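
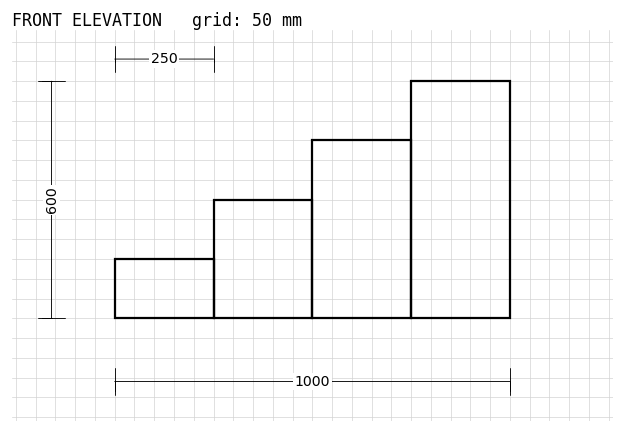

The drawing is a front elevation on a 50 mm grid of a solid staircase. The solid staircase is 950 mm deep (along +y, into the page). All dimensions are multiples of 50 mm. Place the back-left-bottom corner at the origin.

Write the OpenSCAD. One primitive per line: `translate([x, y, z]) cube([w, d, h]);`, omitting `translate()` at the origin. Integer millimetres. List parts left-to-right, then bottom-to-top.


cube([250, 950, 150]);
translate([250, 0, 0]) cube([250, 950, 300]);
translate([500, 0, 0]) cube([250, 950, 450]);
translate([750, 0, 0]) cube([250, 950, 600]);


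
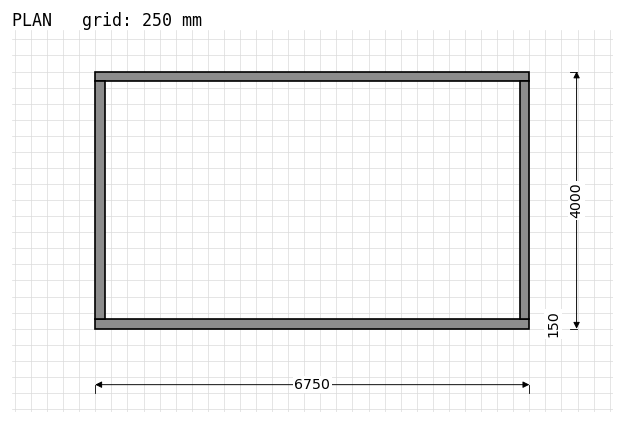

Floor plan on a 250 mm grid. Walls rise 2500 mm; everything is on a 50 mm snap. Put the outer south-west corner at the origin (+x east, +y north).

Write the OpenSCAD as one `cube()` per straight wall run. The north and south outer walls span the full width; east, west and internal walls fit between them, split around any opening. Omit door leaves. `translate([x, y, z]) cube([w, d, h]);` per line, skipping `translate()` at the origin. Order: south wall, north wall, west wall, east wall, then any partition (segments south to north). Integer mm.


cube([6750, 150, 2500]);
translate([0, 3850, 0]) cube([6750, 150, 2500]);
translate([0, 150, 0]) cube([150, 3700, 2500]);
translate([6600, 150, 0]) cube([150, 3700, 2500]);


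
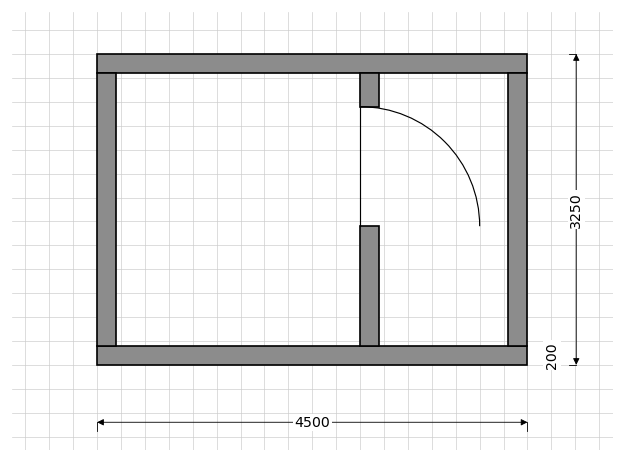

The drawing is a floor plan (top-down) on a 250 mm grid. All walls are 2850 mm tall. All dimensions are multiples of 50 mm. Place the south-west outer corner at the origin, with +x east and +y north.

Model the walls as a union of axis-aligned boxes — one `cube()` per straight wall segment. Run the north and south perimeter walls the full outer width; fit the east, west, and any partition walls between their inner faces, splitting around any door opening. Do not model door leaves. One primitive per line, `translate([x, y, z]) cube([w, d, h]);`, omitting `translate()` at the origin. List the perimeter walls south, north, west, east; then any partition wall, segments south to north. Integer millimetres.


cube([4500, 200, 2850]);
translate([0, 3050, 0]) cube([4500, 200, 2850]);
translate([0, 200, 0]) cube([200, 2850, 2850]);
translate([4300, 200, 0]) cube([200, 2850, 2850]);
translate([2750, 200, 0]) cube([200, 1250, 2850]);
translate([2750, 2700, 0]) cube([200, 350, 2850]);


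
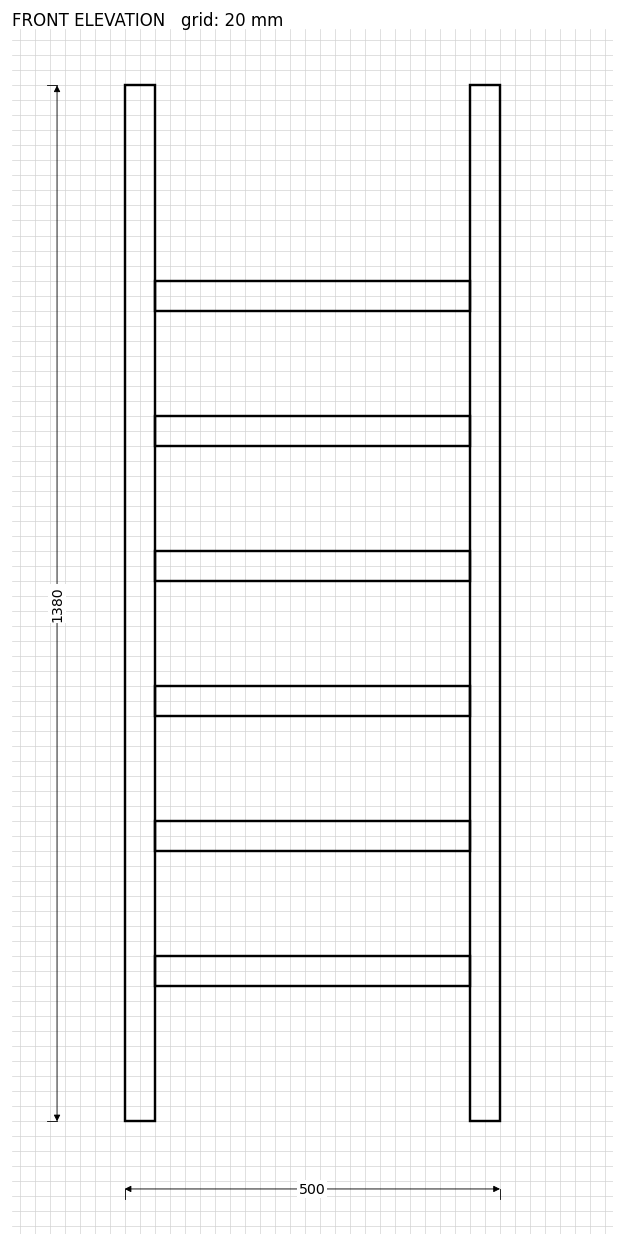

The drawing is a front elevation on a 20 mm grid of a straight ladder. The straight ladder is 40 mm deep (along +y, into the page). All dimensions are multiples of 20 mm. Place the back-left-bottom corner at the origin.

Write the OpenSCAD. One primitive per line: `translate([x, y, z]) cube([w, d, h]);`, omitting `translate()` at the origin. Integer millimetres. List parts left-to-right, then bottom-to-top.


cube([40, 40, 1380]);
translate([40, 0, 180]) cube([420, 40, 40]);
translate([40, 0, 360]) cube([420, 40, 40]);
translate([40, 0, 540]) cube([420, 40, 40]);
translate([40, 0, 720]) cube([420, 40, 40]);
translate([40, 0, 900]) cube([420, 40, 40]);
translate([40, 0, 1080]) cube([420, 40, 40]);
translate([460, 0, 0]) cube([40, 40, 1380]);


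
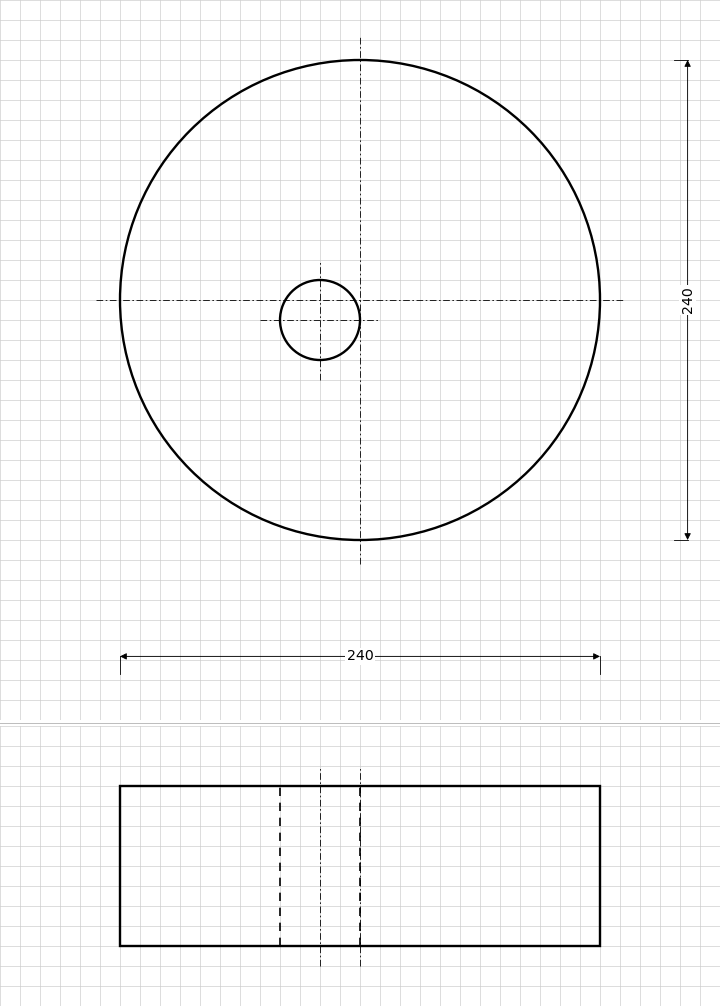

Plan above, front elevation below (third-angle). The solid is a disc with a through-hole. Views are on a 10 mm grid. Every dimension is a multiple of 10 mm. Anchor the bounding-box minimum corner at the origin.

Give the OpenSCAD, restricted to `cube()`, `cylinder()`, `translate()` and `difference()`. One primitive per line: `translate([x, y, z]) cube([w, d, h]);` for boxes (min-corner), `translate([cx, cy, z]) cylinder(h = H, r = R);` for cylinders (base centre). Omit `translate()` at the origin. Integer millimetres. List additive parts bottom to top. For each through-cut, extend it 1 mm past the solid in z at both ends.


difference() {
  translate([120, 120, 0]) cylinder(h = 80, r = 120);
  translate([100, 110, -1]) cylinder(h = 82, r = 20);
}


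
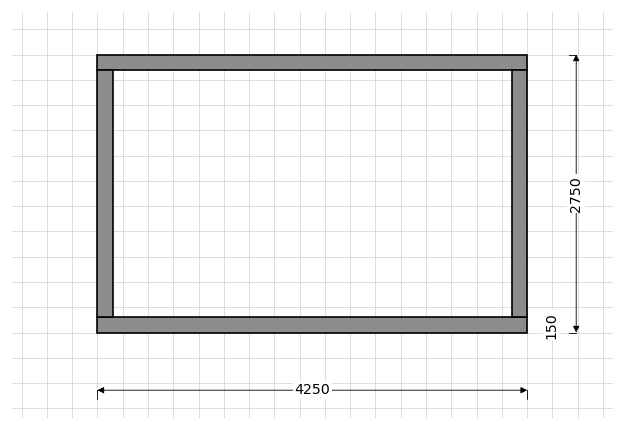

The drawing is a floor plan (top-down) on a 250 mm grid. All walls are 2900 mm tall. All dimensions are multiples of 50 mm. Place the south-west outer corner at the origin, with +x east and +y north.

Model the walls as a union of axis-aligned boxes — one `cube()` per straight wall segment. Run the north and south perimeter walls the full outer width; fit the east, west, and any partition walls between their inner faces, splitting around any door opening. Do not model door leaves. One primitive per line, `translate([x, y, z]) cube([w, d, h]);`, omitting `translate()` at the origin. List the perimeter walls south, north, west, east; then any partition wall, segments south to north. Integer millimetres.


cube([4250, 150, 2900]);
translate([0, 2600, 0]) cube([4250, 150, 2900]);
translate([0, 150, 0]) cube([150, 2450, 2900]);
translate([4100, 150, 0]) cube([150, 2450, 2900]);


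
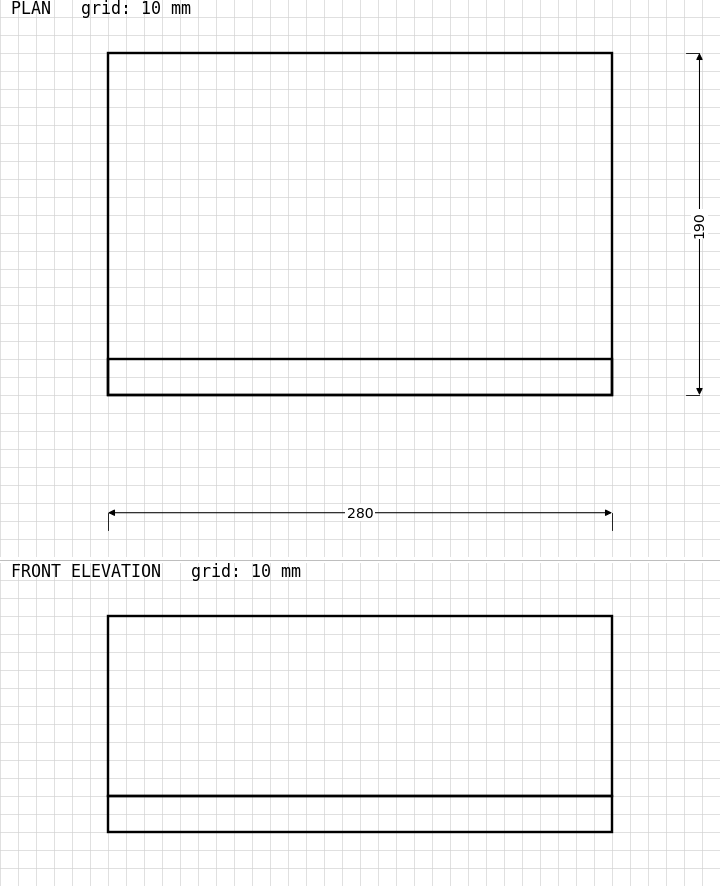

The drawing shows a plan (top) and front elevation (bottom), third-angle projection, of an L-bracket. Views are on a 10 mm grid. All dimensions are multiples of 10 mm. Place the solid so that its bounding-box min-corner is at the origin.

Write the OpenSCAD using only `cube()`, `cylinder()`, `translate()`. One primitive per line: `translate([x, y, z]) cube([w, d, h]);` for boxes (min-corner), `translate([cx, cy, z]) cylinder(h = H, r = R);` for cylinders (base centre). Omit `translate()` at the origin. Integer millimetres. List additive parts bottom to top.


cube([280, 190, 20]);
translate([0, 0, 20]) cube([280, 20, 100]);


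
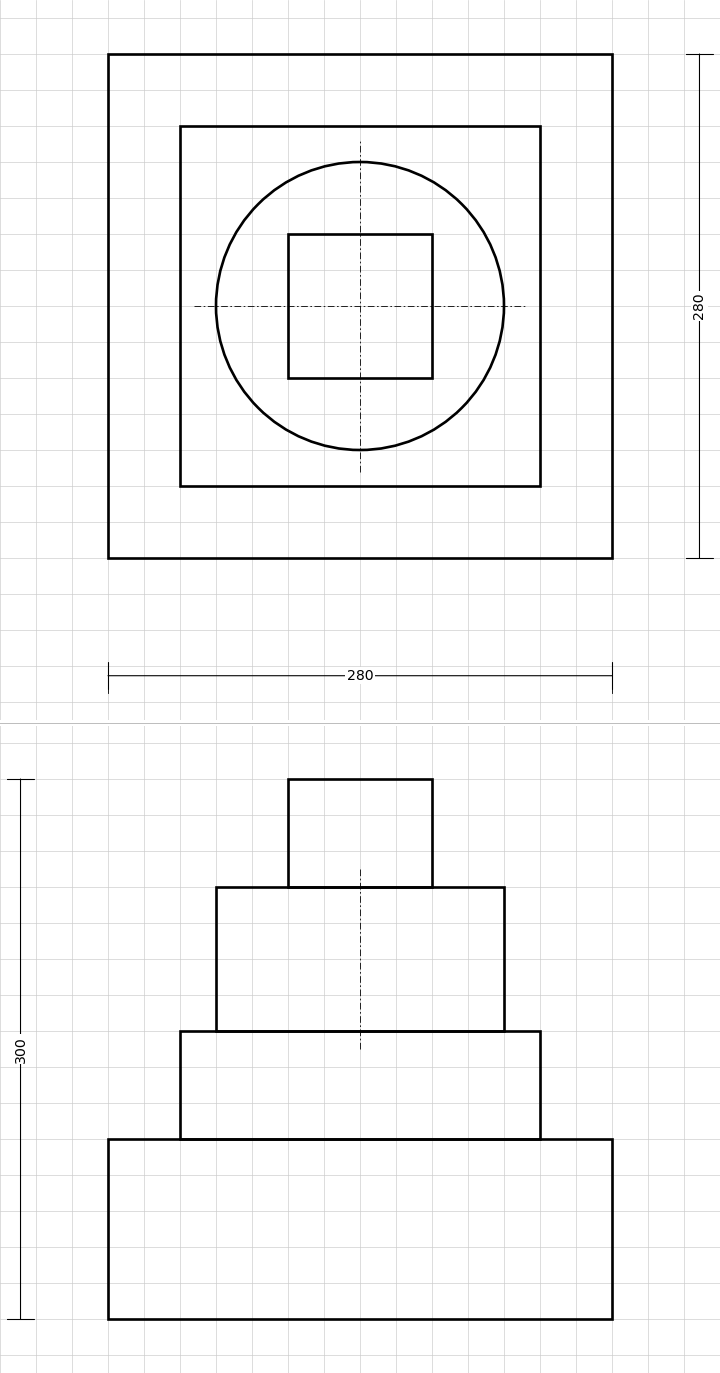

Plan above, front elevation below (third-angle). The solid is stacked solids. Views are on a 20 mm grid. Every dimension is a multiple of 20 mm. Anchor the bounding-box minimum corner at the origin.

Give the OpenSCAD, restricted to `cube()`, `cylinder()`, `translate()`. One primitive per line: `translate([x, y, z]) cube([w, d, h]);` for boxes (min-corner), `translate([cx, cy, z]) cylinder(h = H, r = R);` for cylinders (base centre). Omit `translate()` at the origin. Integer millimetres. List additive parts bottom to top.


cube([280, 280, 100]);
translate([40, 40, 100]) cube([200, 200, 60]);
translate([140, 140, 160]) cylinder(h = 80, r = 80);
translate([100, 100, 240]) cube([80, 80, 60]);


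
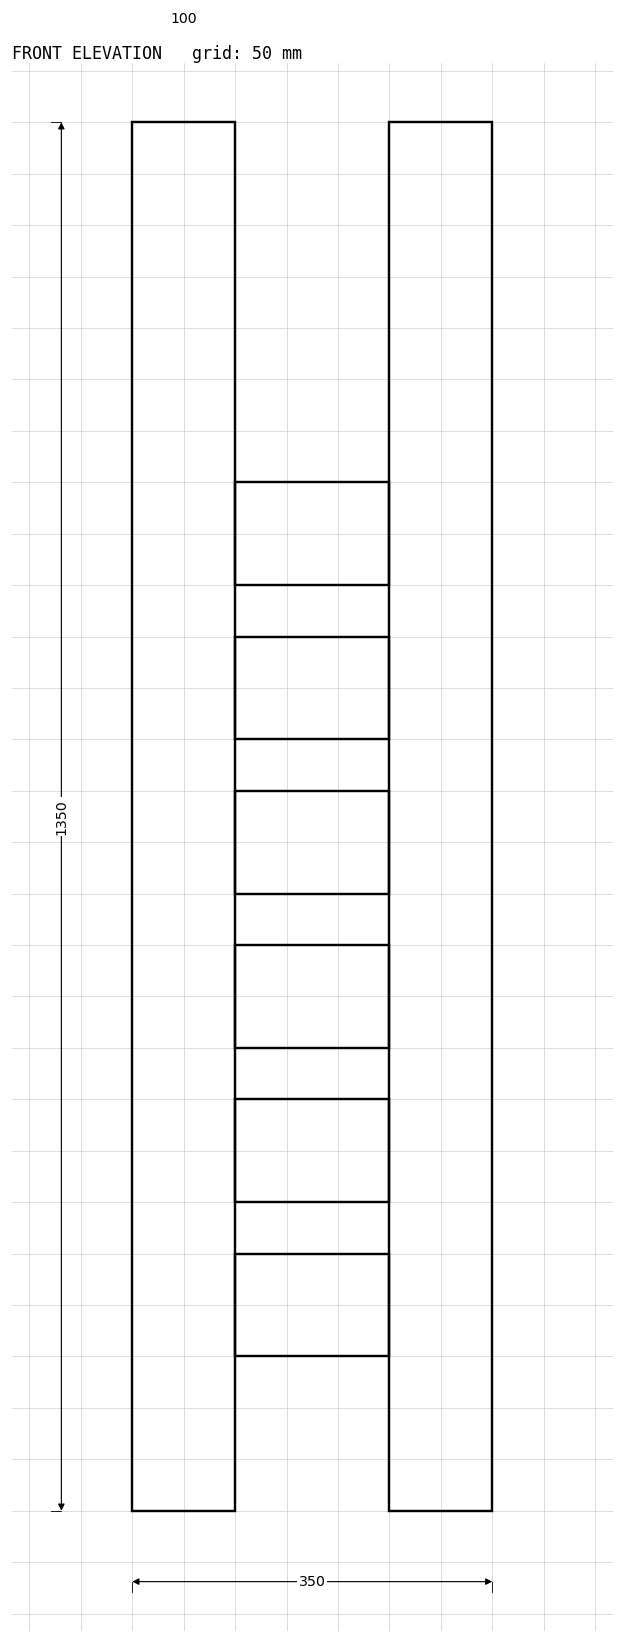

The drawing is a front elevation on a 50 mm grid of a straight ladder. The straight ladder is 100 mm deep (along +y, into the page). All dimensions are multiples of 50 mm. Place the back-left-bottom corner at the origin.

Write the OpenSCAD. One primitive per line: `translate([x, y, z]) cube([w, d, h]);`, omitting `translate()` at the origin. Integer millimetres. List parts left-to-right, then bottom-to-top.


cube([100, 100, 1350]);
translate([100, 0, 150]) cube([150, 100, 100]);
translate([100, 0, 300]) cube([150, 100, 100]);
translate([100, 0, 450]) cube([150, 100, 100]);
translate([100, 0, 600]) cube([150, 100, 100]);
translate([100, 0, 750]) cube([150, 100, 100]);
translate([100, 0, 900]) cube([150, 100, 100]);
translate([250, 0, 0]) cube([100, 100, 1350]);


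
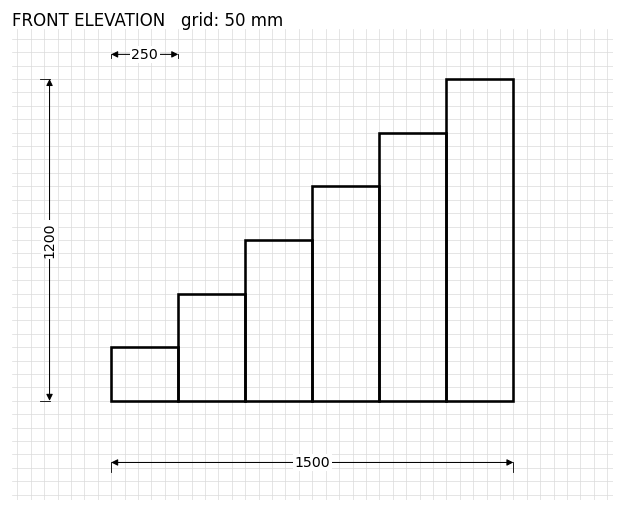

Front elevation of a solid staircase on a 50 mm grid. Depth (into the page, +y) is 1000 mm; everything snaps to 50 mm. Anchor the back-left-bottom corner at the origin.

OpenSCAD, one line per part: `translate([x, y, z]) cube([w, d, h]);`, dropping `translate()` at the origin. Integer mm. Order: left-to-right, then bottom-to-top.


cube([250, 1000, 200]);
translate([250, 0, 0]) cube([250, 1000, 400]);
translate([500, 0, 0]) cube([250, 1000, 600]);
translate([750, 0, 0]) cube([250, 1000, 800]);
translate([1000, 0, 0]) cube([250, 1000, 1000]);
translate([1250, 0, 0]) cube([250, 1000, 1200]);


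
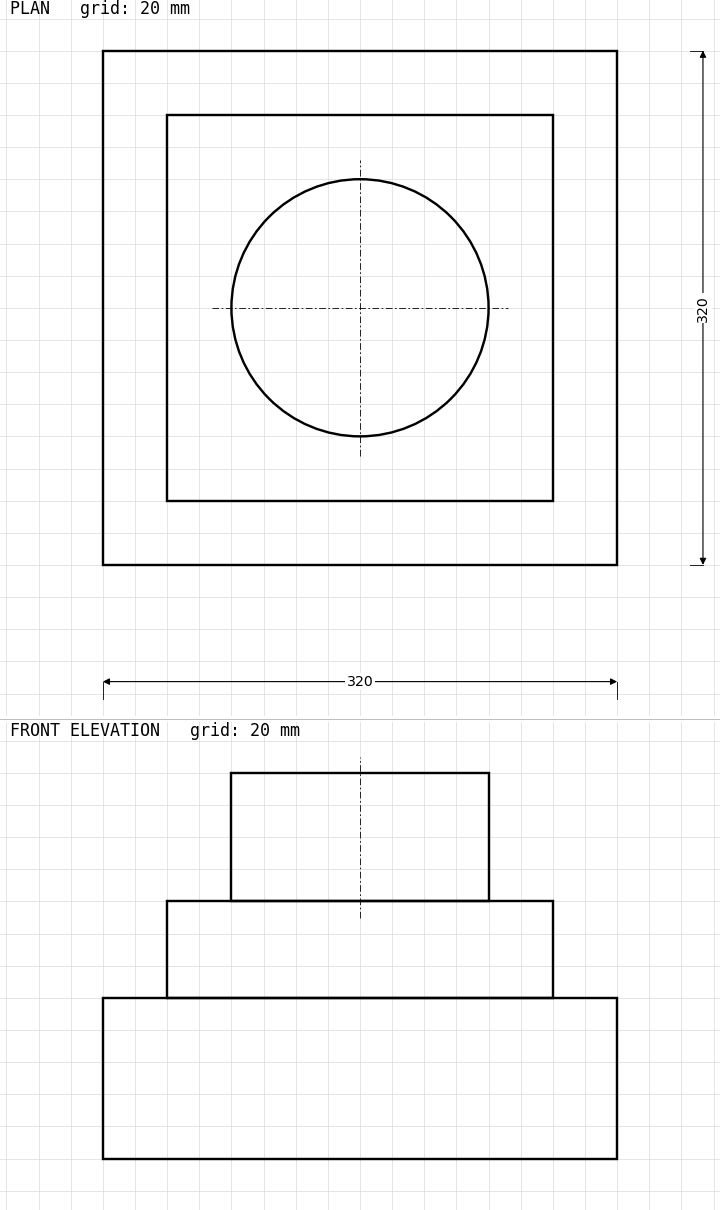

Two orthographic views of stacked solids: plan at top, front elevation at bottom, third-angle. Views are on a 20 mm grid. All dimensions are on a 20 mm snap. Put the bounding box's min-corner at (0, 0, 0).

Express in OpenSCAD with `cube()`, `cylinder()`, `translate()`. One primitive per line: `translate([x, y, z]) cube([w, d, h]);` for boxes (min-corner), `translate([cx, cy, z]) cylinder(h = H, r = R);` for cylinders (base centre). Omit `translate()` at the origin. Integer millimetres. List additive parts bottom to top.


cube([320, 320, 100]);
translate([40, 40, 100]) cube([240, 240, 60]);
translate([160, 160, 160]) cylinder(h = 80, r = 80);


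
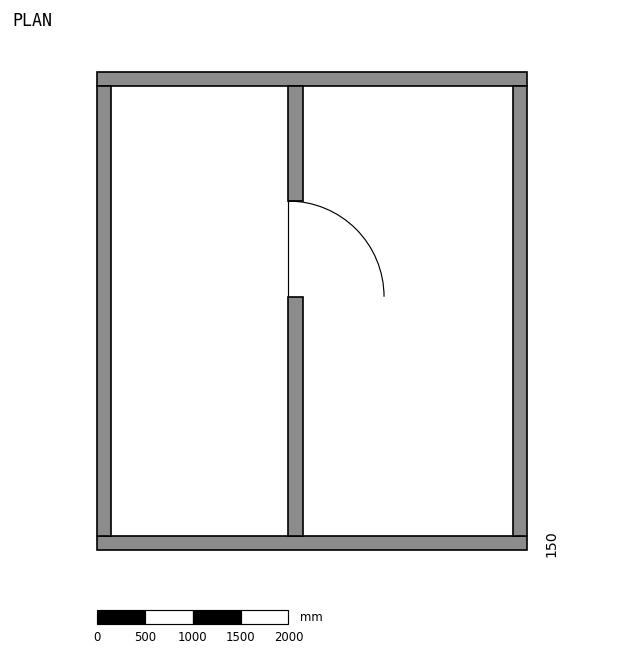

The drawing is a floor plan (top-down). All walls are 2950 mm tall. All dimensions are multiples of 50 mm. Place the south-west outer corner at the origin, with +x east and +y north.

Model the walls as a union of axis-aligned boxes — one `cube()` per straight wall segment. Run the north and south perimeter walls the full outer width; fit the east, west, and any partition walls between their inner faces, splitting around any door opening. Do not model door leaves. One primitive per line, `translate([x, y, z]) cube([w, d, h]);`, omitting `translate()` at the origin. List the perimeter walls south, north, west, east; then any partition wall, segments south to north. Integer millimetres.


cube([4500, 150, 2950]);
translate([0, 4850, 0]) cube([4500, 150, 2950]);
translate([0, 150, 0]) cube([150, 4700, 2950]);
translate([4350, 150, 0]) cube([150, 4700, 2950]);
translate([2000, 150, 0]) cube([150, 2500, 2950]);
translate([2000, 3650, 0]) cube([150, 1200, 2950]);


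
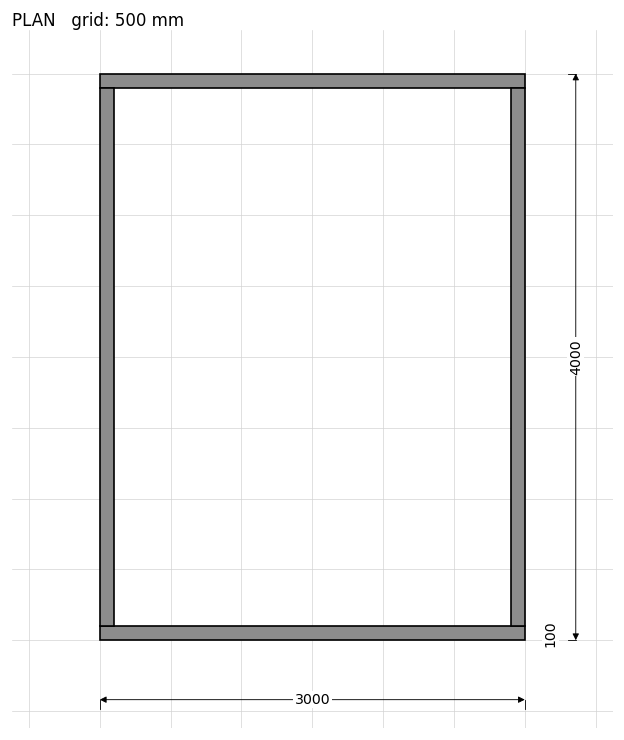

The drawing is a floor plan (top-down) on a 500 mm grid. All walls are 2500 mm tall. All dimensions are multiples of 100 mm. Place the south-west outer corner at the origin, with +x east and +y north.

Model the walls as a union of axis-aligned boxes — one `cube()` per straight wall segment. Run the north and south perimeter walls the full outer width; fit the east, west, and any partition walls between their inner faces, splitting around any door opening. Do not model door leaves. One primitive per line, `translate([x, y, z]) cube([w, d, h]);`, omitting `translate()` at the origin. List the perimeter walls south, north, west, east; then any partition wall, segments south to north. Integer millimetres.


cube([3000, 100, 2500]);
translate([0, 3900, 0]) cube([3000, 100, 2500]);
translate([0, 100, 0]) cube([100, 3800, 2500]);
translate([2900, 100, 0]) cube([100, 3800, 2500]);


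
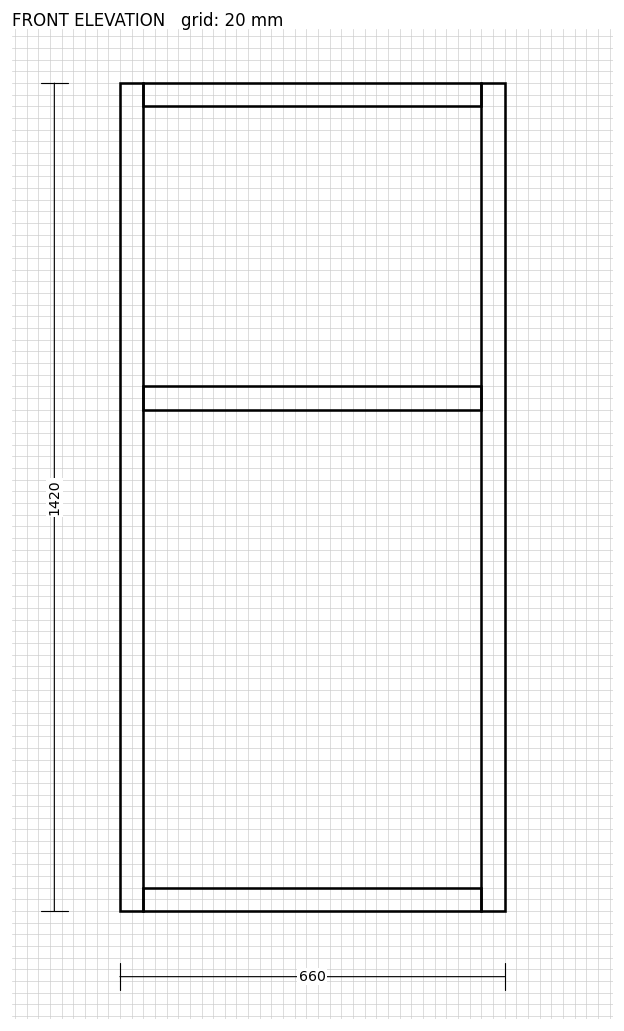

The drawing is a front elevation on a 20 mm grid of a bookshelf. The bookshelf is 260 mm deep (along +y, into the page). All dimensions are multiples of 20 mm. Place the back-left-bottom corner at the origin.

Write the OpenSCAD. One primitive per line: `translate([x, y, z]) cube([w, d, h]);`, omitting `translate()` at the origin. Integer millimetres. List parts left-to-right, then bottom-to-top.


cube([40, 260, 1420]);
translate([40, 0, 0]) cube([580, 260, 40]);
translate([40, 0, 860]) cube([580, 260, 40]);
translate([40, 0, 1380]) cube([580, 260, 40]);
translate([620, 0, 0]) cube([40, 260, 1420]);


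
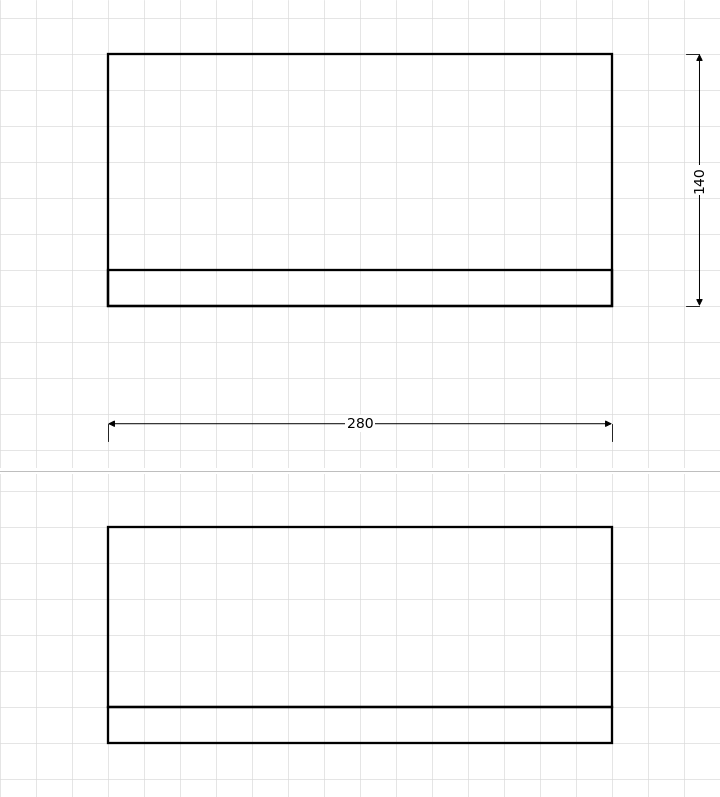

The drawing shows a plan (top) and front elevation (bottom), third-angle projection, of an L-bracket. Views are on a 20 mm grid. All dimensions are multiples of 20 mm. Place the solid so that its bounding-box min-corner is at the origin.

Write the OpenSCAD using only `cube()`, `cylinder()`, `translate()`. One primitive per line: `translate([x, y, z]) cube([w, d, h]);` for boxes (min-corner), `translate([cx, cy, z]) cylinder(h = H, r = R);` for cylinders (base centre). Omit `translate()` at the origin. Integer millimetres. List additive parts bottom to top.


cube([280, 140, 20]);
translate([0, 0, 20]) cube([280, 20, 100]);


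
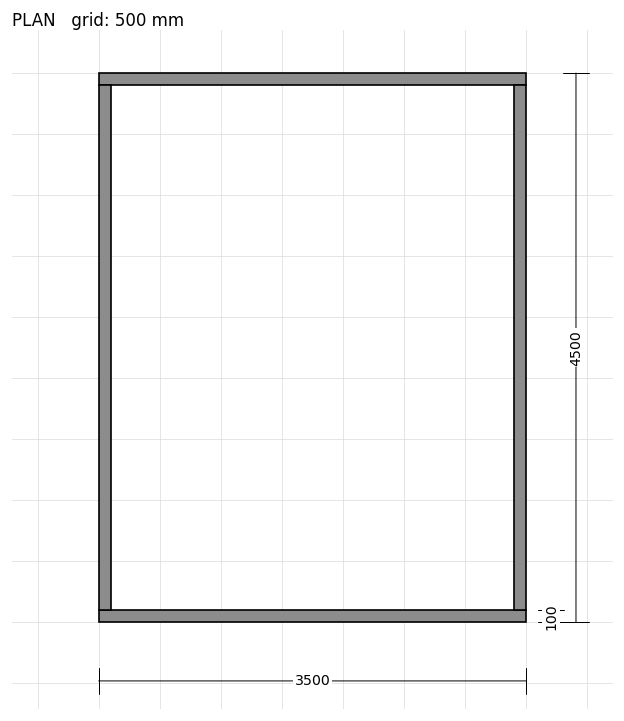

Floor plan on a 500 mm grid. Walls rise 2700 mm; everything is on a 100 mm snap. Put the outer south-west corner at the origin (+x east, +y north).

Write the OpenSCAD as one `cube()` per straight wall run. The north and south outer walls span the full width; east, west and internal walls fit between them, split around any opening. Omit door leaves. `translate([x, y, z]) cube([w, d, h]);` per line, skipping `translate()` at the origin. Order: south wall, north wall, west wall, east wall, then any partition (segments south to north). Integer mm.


cube([3500, 100, 2700]);
translate([0, 4400, 0]) cube([3500, 100, 2700]);
translate([0, 100, 0]) cube([100, 4300, 2700]);
translate([3400, 100, 0]) cube([100, 4300, 2700]);


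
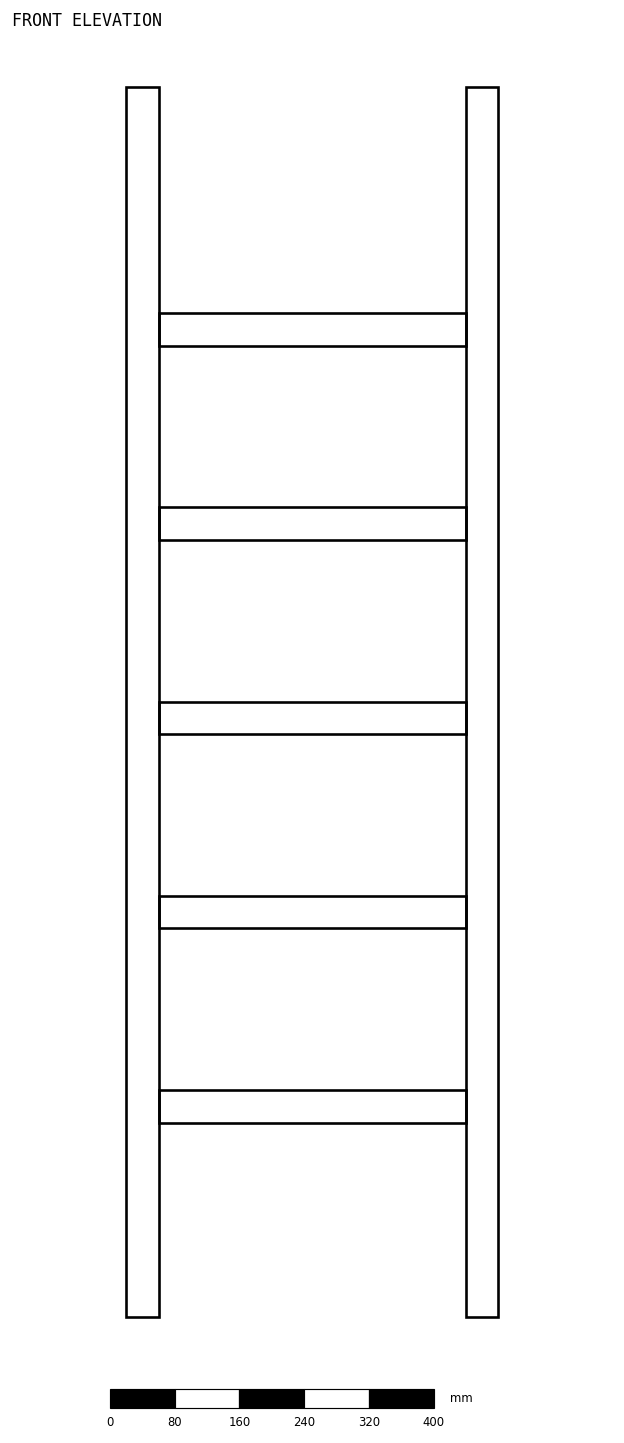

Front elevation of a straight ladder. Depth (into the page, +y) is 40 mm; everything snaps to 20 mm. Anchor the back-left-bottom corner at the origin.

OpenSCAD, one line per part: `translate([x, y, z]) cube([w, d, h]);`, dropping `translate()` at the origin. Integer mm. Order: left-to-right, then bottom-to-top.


cube([40, 40, 1520]);
translate([40, 0, 240]) cube([380, 40, 40]);
translate([40, 0, 480]) cube([380, 40, 40]);
translate([40, 0, 720]) cube([380, 40, 40]);
translate([40, 0, 960]) cube([380, 40, 40]);
translate([40, 0, 1200]) cube([380, 40, 40]);
translate([420, 0, 0]) cube([40, 40, 1520]);


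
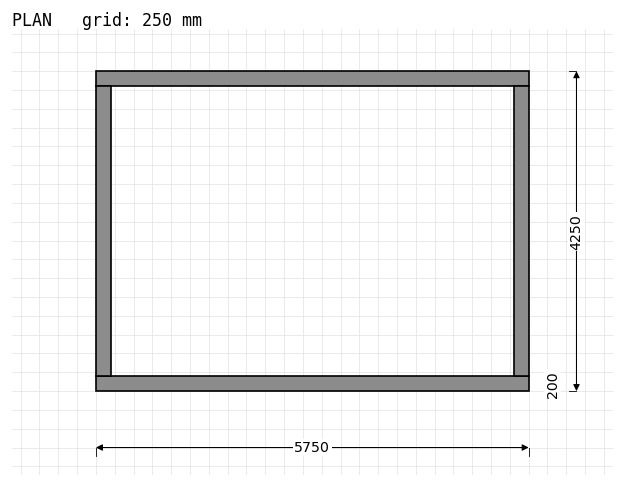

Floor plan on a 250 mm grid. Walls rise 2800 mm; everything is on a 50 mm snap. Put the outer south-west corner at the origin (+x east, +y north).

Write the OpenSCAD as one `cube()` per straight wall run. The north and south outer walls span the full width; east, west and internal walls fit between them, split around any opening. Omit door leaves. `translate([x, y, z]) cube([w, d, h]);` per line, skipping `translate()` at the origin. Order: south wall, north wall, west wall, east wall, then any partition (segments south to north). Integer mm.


cube([5750, 200, 2800]);
translate([0, 4050, 0]) cube([5750, 200, 2800]);
translate([0, 200, 0]) cube([200, 3850, 2800]);
translate([5550, 200, 0]) cube([200, 3850, 2800]);


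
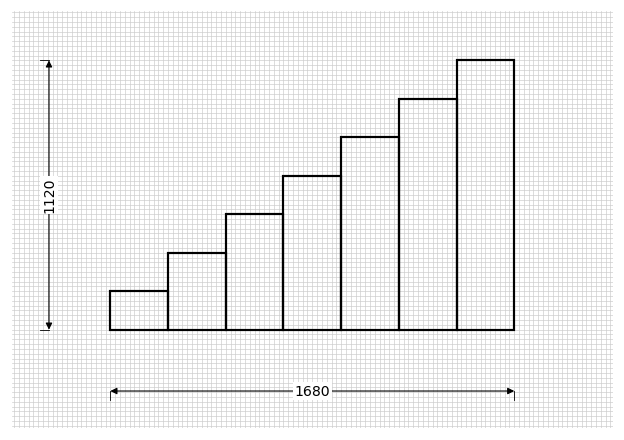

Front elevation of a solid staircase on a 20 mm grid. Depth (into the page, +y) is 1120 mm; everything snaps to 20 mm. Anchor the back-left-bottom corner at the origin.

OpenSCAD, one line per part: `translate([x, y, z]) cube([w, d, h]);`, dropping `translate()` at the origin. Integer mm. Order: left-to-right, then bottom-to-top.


cube([240, 1120, 160]);
translate([240, 0, 0]) cube([240, 1120, 320]);
translate([480, 0, 0]) cube([240, 1120, 480]);
translate([720, 0, 0]) cube([240, 1120, 640]);
translate([960, 0, 0]) cube([240, 1120, 800]);
translate([1200, 0, 0]) cube([240, 1120, 960]);
translate([1440, 0, 0]) cube([240, 1120, 1120]);


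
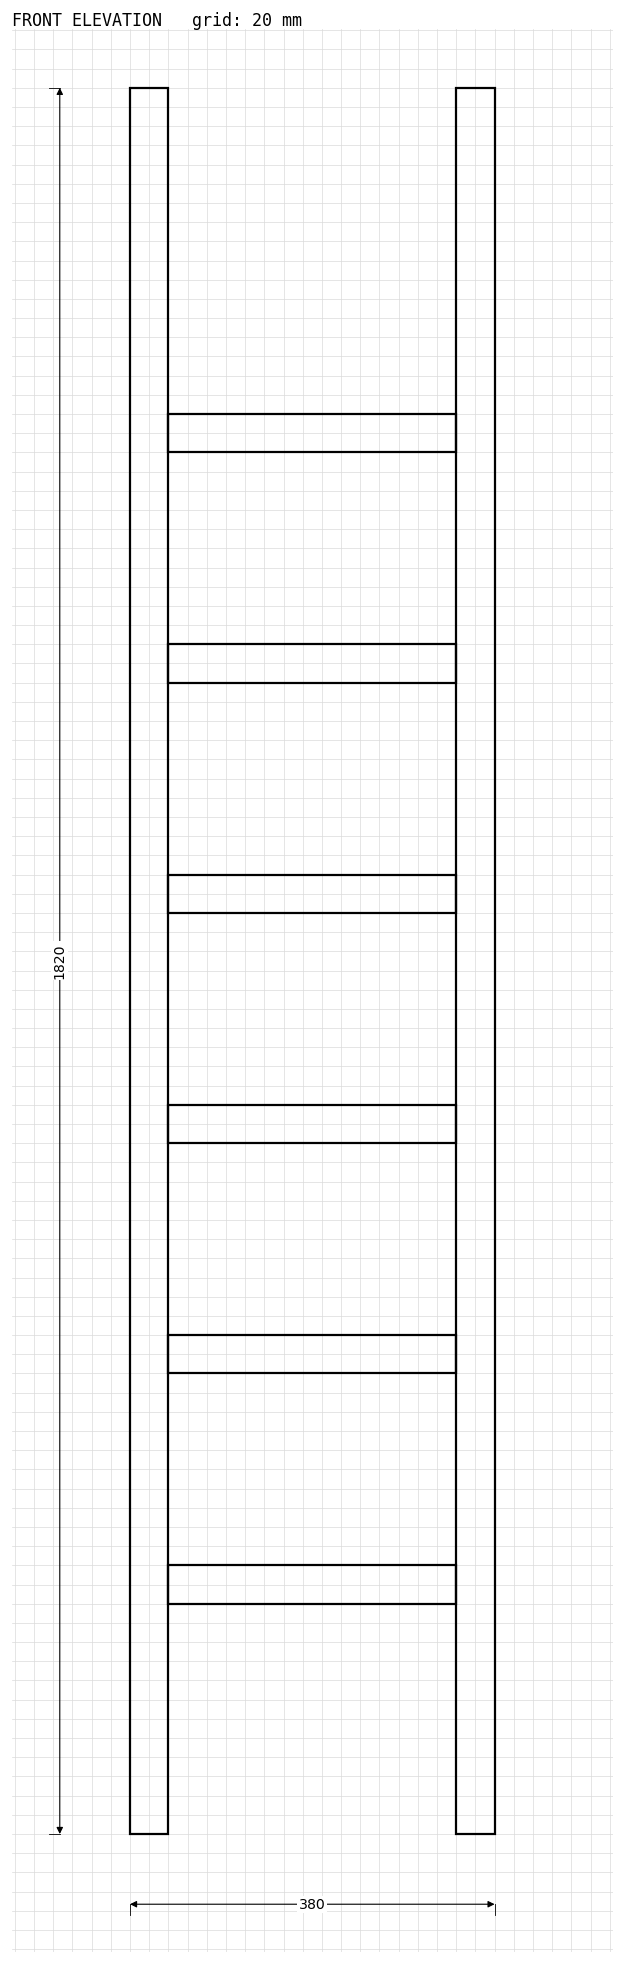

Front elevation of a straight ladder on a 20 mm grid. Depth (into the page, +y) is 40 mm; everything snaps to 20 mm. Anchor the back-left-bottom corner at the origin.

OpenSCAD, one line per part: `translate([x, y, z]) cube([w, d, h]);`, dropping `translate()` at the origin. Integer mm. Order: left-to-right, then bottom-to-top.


cube([40, 40, 1820]);
translate([40, 0, 240]) cube([300, 40, 40]);
translate([40, 0, 480]) cube([300, 40, 40]);
translate([40, 0, 720]) cube([300, 40, 40]);
translate([40, 0, 960]) cube([300, 40, 40]);
translate([40, 0, 1200]) cube([300, 40, 40]);
translate([40, 0, 1440]) cube([300, 40, 40]);
translate([340, 0, 0]) cube([40, 40, 1820]);


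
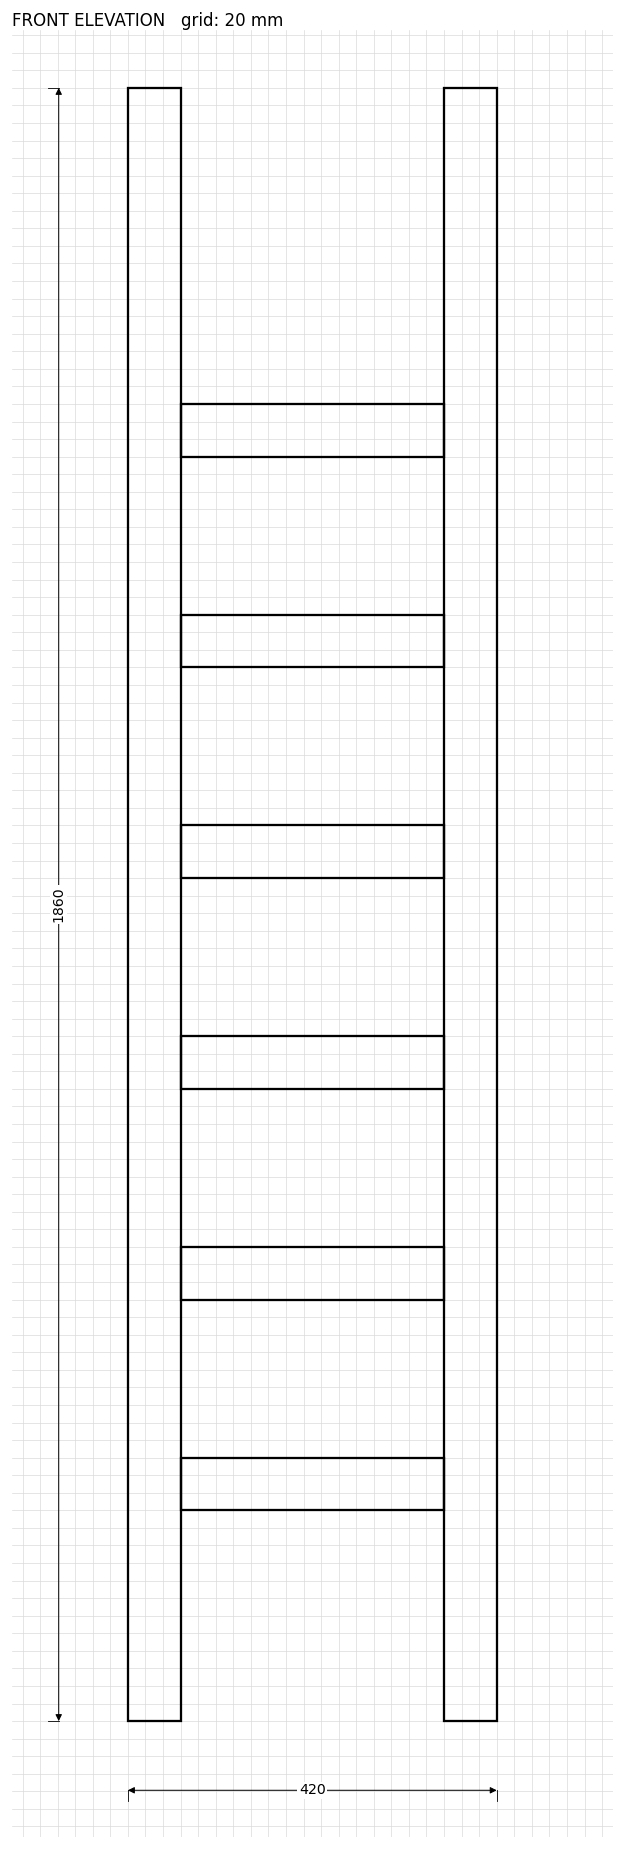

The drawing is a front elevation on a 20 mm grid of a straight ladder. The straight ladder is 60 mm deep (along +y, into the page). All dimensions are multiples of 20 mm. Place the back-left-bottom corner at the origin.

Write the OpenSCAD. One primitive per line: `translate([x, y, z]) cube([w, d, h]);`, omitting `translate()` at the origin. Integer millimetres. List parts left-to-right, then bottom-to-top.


cube([60, 60, 1860]);
translate([60, 0, 240]) cube([300, 60, 60]);
translate([60, 0, 480]) cube([300, 60, 60]);
translate([60, 0, 720]) cube([300, 60, 60]);
translate([60, 0, 960]) cube([300, 60, 60]);
translate([60, 0, 1200]) cube([300, 60, 60]);
translate([60, 0, 1440]) cube([300, 60, 60]);
translate([360, 0, 0]) cube([60, 60, 1860]);


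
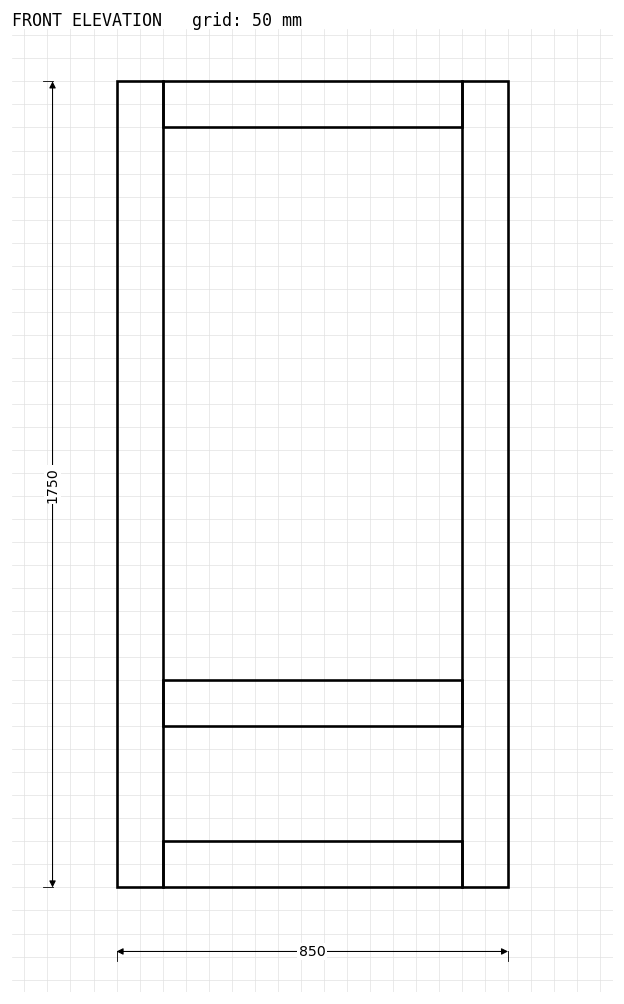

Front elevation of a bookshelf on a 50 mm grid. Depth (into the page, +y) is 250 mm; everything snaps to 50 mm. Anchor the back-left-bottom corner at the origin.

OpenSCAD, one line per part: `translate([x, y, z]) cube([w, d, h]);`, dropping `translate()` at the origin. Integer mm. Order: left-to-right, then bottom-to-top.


cube([100, 250, 1750]);
translate([100, 0, 0]) cube([650, 250, 100]);
translate([100, 0, 350]) cube([650, 250, 100]);
translate([100, 0, 1650]) cube([650, 250, 100]);
translate([750, 0, 0]) cube([100, 250, 1750]);


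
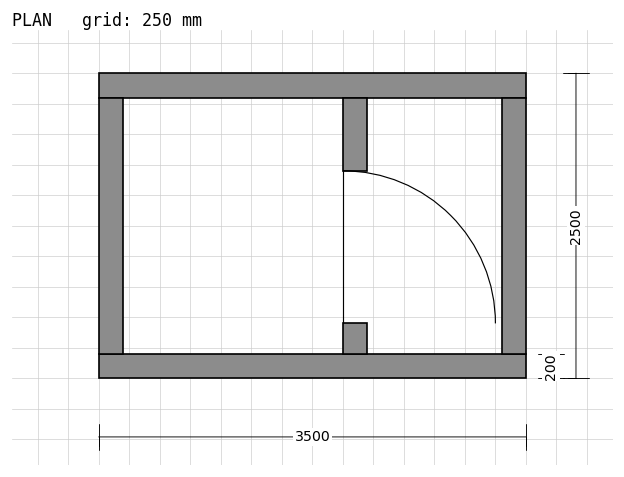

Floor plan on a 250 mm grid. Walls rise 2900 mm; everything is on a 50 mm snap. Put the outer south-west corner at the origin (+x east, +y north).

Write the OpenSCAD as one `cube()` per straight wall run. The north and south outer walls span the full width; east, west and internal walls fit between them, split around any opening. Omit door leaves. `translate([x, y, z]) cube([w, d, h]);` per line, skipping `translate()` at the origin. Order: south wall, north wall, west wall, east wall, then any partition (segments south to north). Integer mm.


cube([3500, 200, 2900]);
translate([0, 2300, 0]) cube([3500, 200, 2900]);
translate([0, 200, 0]) cube([200, 2100, 2900]);
translate([3300, 200, 0]) cube([200, 2100, 2900]);
translate([2000, 200, 0]) cube([200, 250, 2900]);
translate([2000, 1700, 0]) cube([200, 600, 2900]);


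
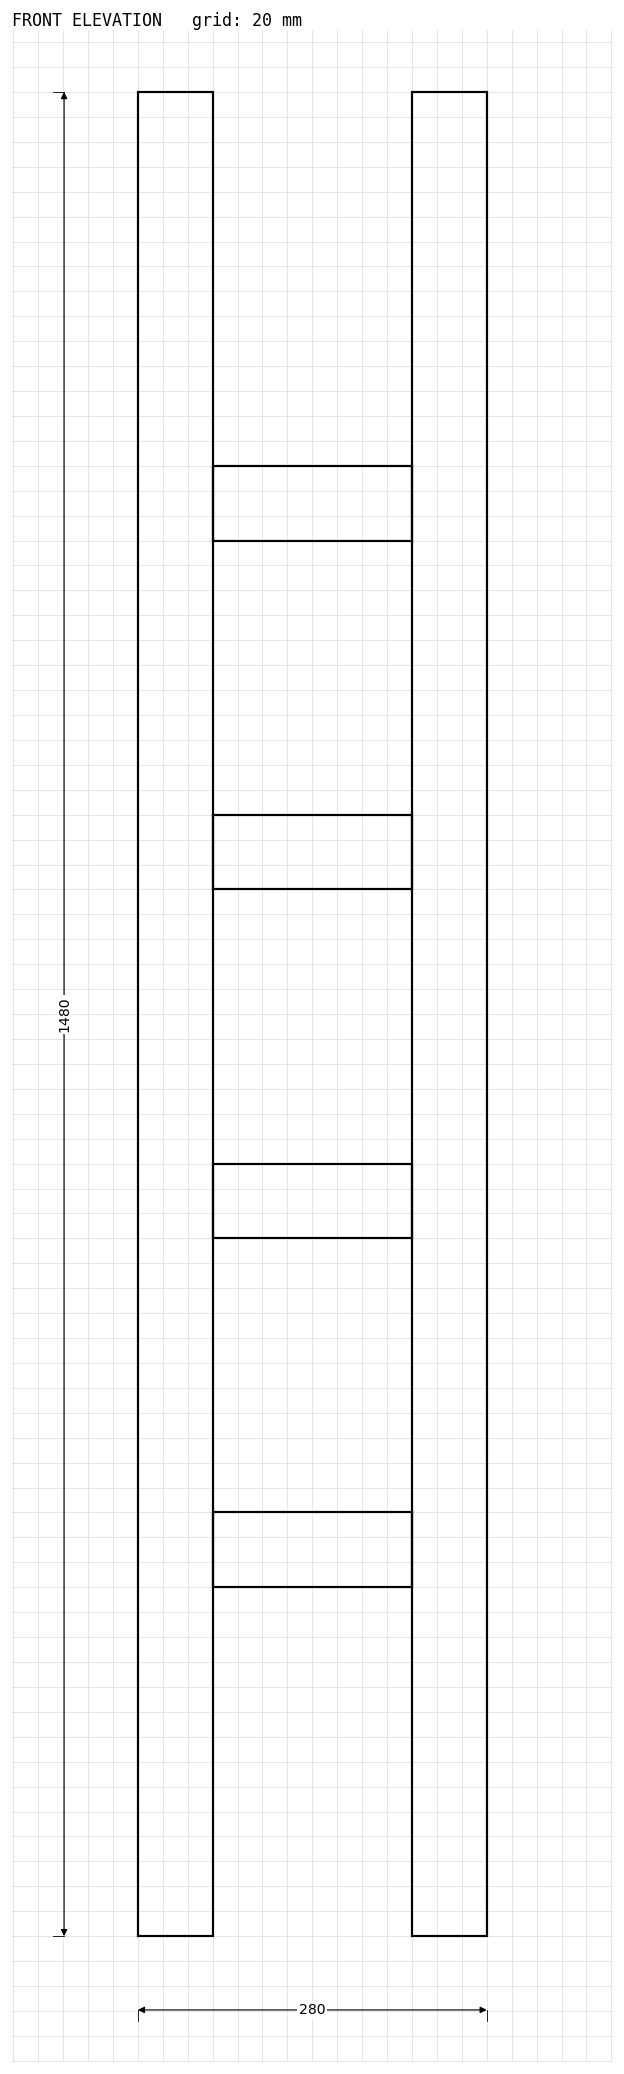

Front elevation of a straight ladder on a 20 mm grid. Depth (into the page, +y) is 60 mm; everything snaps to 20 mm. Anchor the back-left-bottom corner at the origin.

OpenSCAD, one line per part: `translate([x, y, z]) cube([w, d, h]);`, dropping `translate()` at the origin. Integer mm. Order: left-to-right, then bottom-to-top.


cube([60, 60, 1480]);
translate([60, 0, 280]) cube([160, 60, 60]);
translate([60, 0, 560]) cube([160, 60, 60]);
translate([60, 0, 840]) cube([160, 60, 60]);
translate([60, 0, 1120]) cube([160, 60, 60]);
translate([220, 0, 0]) cube([60, 60, 1480]);


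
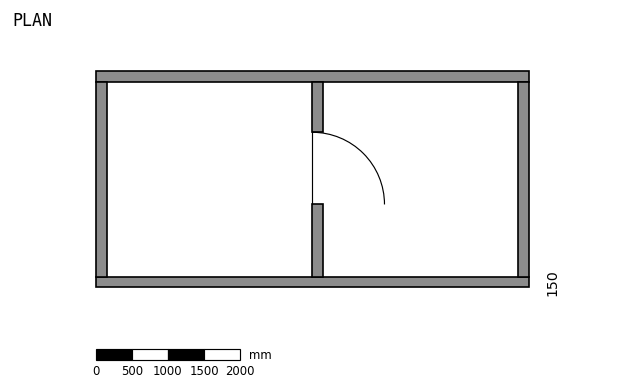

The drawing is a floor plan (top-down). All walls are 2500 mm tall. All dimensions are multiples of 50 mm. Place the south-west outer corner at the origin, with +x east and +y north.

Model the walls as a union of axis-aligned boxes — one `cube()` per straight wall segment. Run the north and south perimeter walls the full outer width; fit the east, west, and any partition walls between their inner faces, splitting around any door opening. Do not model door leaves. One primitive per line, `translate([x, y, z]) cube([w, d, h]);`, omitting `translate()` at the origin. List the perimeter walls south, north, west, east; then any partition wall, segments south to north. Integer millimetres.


cube([6000, 150, 2500]);
translate([0, 2850, 0]) cube([6000, 150, 2500]);
translate([0, 150, 0]) cube([150, 2700, 2500]);
translate([5850, 150, 0]) cube([150, 2700, 2500]);
translate([3000, 150, 0]) cube([150, 1000, 2500]);
translate([3000, 2150, 0]) cube([150, 700, 2500]);


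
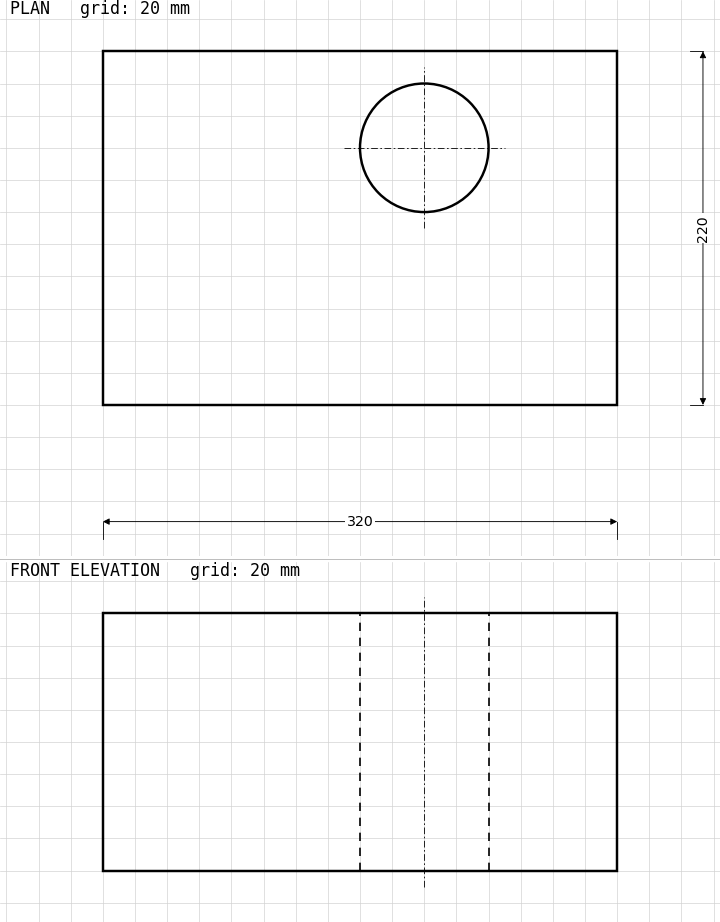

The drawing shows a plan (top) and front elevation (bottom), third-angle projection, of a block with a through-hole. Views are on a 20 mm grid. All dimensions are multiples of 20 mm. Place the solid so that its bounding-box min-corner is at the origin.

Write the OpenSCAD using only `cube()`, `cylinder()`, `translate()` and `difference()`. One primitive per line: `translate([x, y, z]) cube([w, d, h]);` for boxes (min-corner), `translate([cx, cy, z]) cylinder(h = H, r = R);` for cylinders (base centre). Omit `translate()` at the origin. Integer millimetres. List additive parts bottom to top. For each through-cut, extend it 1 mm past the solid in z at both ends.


difference() {
  cube([320, 220, 160]);
  translate([200, 160, -1]) cylinder(h = 162, r = 40);
}


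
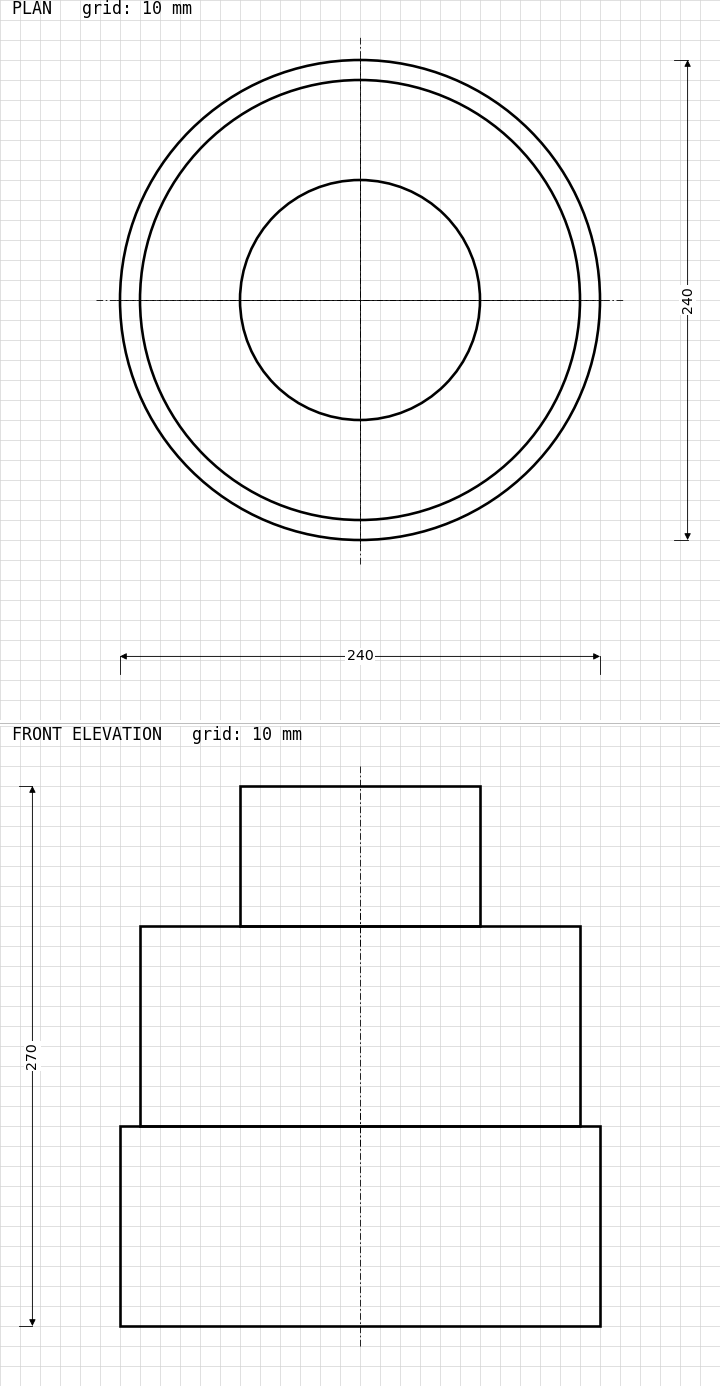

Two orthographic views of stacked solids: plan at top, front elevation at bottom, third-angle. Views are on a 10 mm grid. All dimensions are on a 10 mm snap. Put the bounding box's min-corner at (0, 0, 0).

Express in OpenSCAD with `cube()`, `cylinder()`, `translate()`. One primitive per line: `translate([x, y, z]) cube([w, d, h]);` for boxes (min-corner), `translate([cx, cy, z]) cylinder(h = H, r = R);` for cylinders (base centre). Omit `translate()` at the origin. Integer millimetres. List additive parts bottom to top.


translate([120, 120, 0]) cylinder(h = 100, r = 120);
translate([120, 120, 100]) cylinder(h = 100, r = 110);
translate([120, 120, 200]) cylinder(h = 70, r = 60);


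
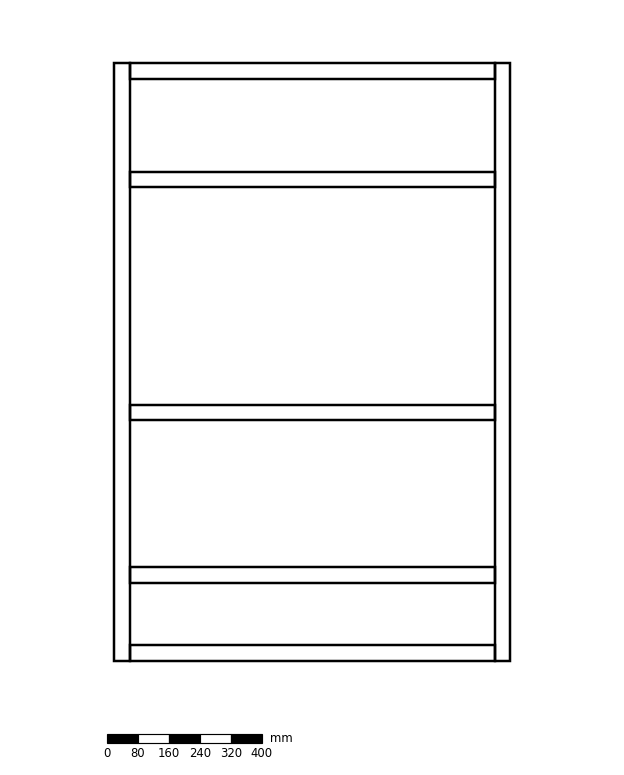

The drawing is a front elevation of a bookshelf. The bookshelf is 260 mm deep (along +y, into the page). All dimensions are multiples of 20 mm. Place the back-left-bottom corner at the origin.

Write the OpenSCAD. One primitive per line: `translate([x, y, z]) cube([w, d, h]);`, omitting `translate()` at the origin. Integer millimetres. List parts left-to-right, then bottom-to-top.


cube([40, 260, 1540]);
translate([40, 0, 0]) cube([940, 260, 40]);
translate([40, 0, 200]) cube([940, 260, 40]);
translate([40, 0, 620]) cube([940, 260, 40]);
translate([40, 0, 1220]) cube([940, 260, 40]);
translate([40, 0, 1500]) cube([940, 260, 40]);
translate([980, 0, 0]) cube([40, 260, 1540]);


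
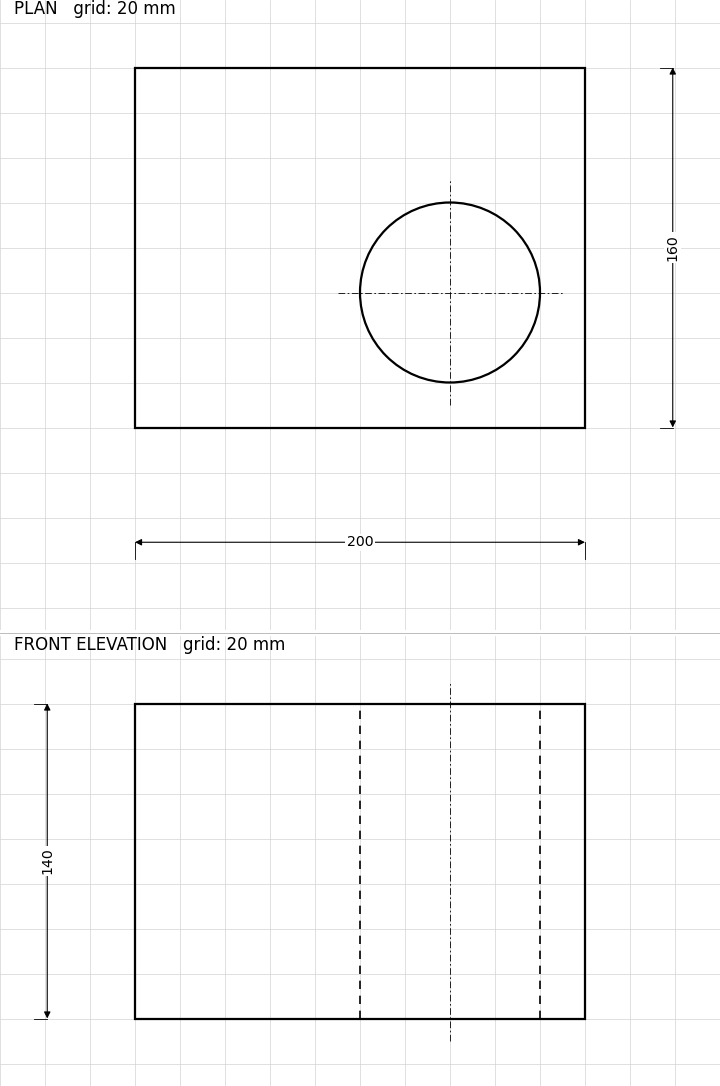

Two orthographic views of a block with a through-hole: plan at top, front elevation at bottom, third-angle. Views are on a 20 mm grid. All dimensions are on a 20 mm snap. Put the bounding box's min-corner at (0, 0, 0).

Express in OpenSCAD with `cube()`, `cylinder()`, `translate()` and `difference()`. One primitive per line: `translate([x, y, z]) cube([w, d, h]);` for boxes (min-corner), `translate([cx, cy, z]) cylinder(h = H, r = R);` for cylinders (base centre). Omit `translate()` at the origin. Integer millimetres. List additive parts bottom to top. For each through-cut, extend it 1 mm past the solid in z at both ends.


difference() {
  cube([200, 160, 140]);
  translate([140, 60, -1]) cylinder(h = 142, r = 40);
}


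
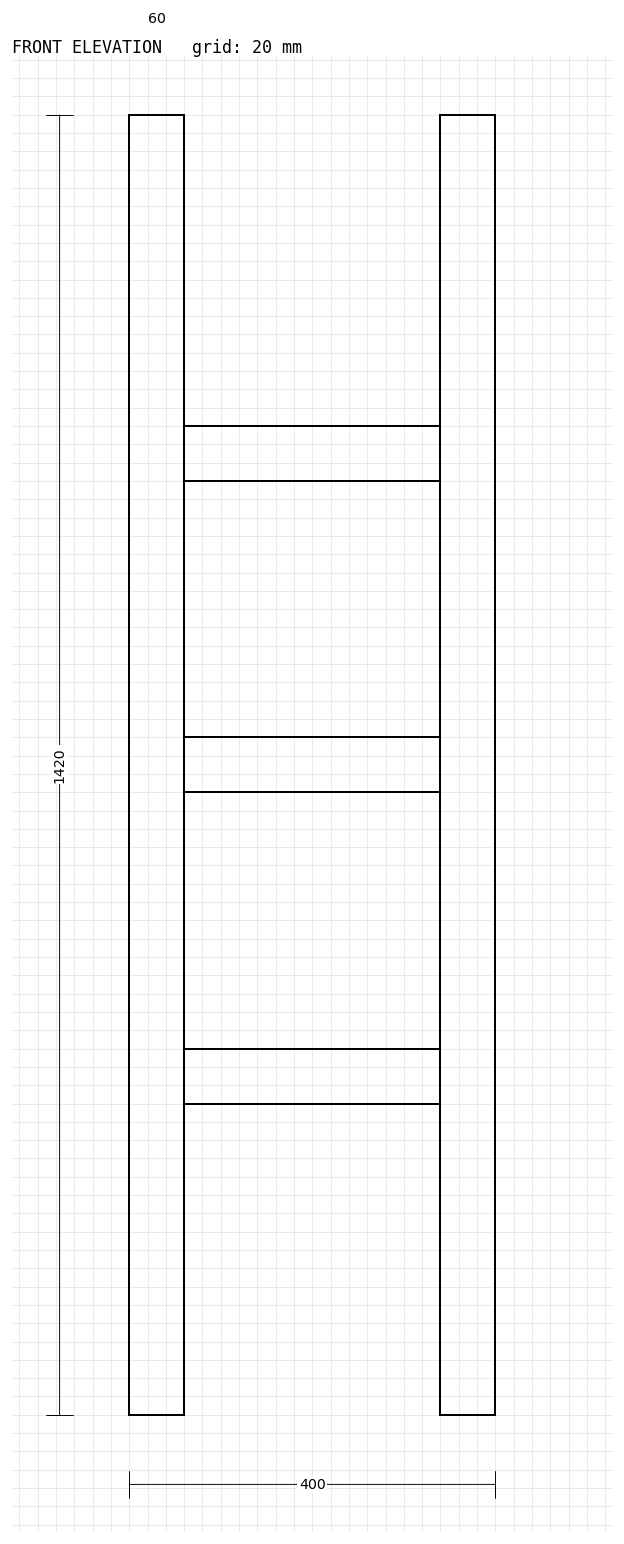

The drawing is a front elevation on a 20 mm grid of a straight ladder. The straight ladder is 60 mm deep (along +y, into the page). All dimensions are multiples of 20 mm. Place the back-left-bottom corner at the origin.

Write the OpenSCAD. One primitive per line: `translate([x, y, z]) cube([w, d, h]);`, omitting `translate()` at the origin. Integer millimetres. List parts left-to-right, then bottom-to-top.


cube([60, 60, 1420]);
translate([60, 0, 340]) cube([280, 60, 60]);
translate([60, 0, 680]) cube([280, 60, 60]);
translate([60, 0, 1020]) cube([280, 60, 60]);
translate([340, 0, 0]) cube([60, 60, 1420]);


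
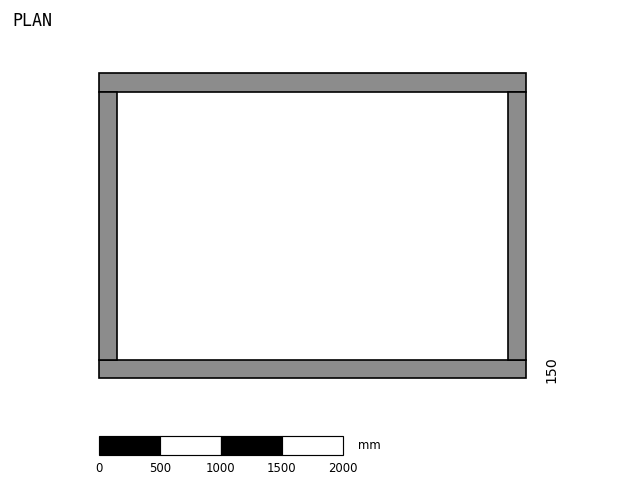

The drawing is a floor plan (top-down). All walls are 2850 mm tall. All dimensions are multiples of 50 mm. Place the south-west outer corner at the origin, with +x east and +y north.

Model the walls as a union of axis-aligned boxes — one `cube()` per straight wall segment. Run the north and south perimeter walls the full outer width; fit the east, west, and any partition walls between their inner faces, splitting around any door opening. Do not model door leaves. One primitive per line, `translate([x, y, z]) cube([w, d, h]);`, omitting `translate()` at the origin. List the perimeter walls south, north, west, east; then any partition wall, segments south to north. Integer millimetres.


cube([3500, 150, 2850]);
translate([0, 2350, 0]) cube([3500, 150, 2850]);
translate([0, 150, 0]) cube([150, 2200, 2850]);
translate([3350, 150, 0]) cube([150, 2200, 2850]);


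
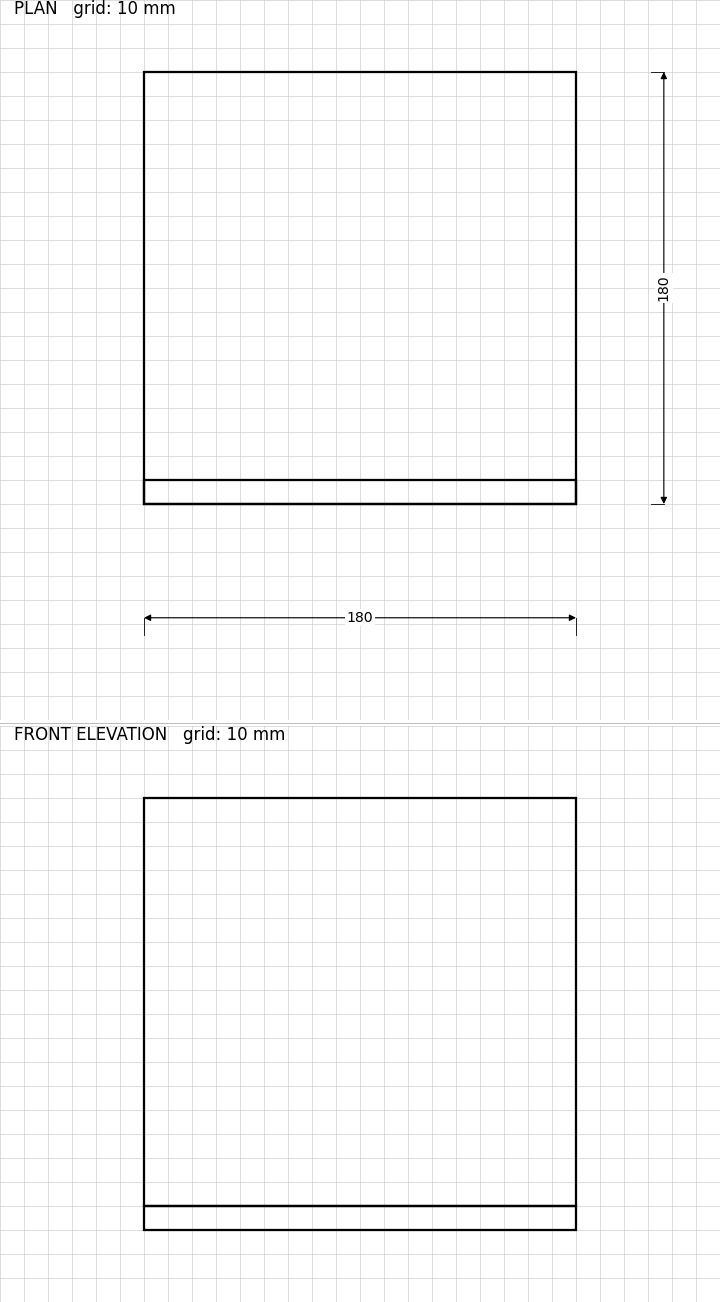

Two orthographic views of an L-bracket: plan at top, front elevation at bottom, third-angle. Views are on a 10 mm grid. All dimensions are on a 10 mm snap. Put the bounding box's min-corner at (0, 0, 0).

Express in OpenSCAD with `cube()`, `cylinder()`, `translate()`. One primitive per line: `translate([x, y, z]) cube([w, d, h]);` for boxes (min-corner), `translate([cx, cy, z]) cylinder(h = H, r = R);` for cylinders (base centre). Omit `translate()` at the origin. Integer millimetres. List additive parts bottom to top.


cube([180, 180, 10]);
translate([0, 0, 10]) cube([180, 10, 170]);


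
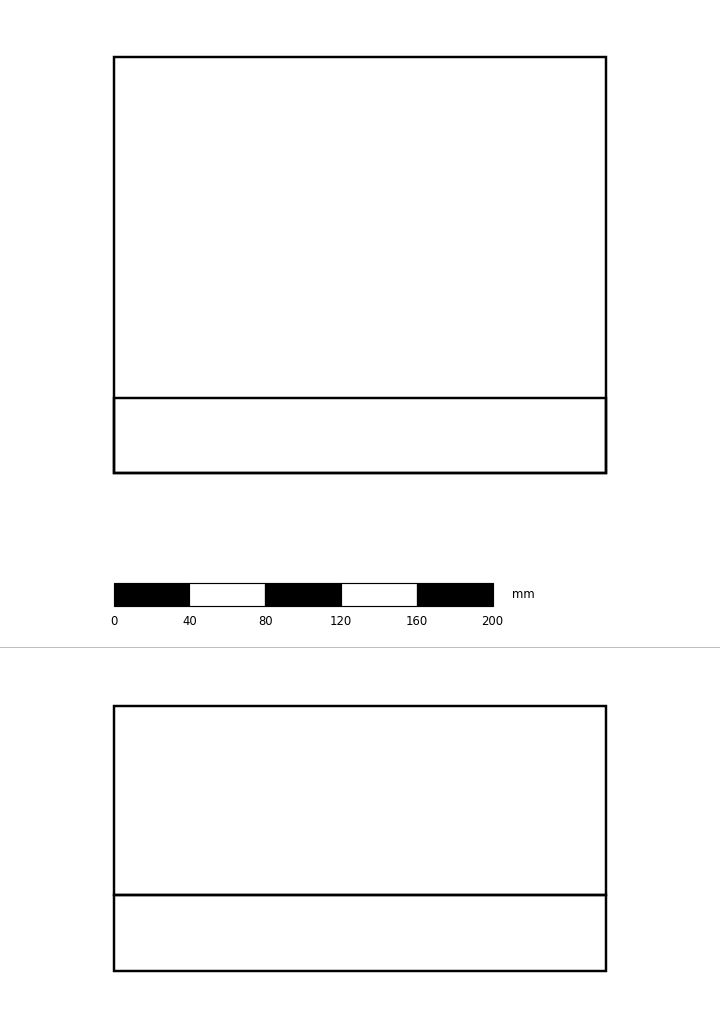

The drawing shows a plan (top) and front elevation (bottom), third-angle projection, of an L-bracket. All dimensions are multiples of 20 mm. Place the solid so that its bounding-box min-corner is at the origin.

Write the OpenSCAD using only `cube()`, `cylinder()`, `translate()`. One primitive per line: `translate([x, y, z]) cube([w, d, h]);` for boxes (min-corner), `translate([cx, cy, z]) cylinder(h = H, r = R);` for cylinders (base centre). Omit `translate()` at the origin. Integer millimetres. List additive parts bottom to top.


cube([260, 220, 40]);
translate([0, 0, 40]) cube([260, 40, 100]);


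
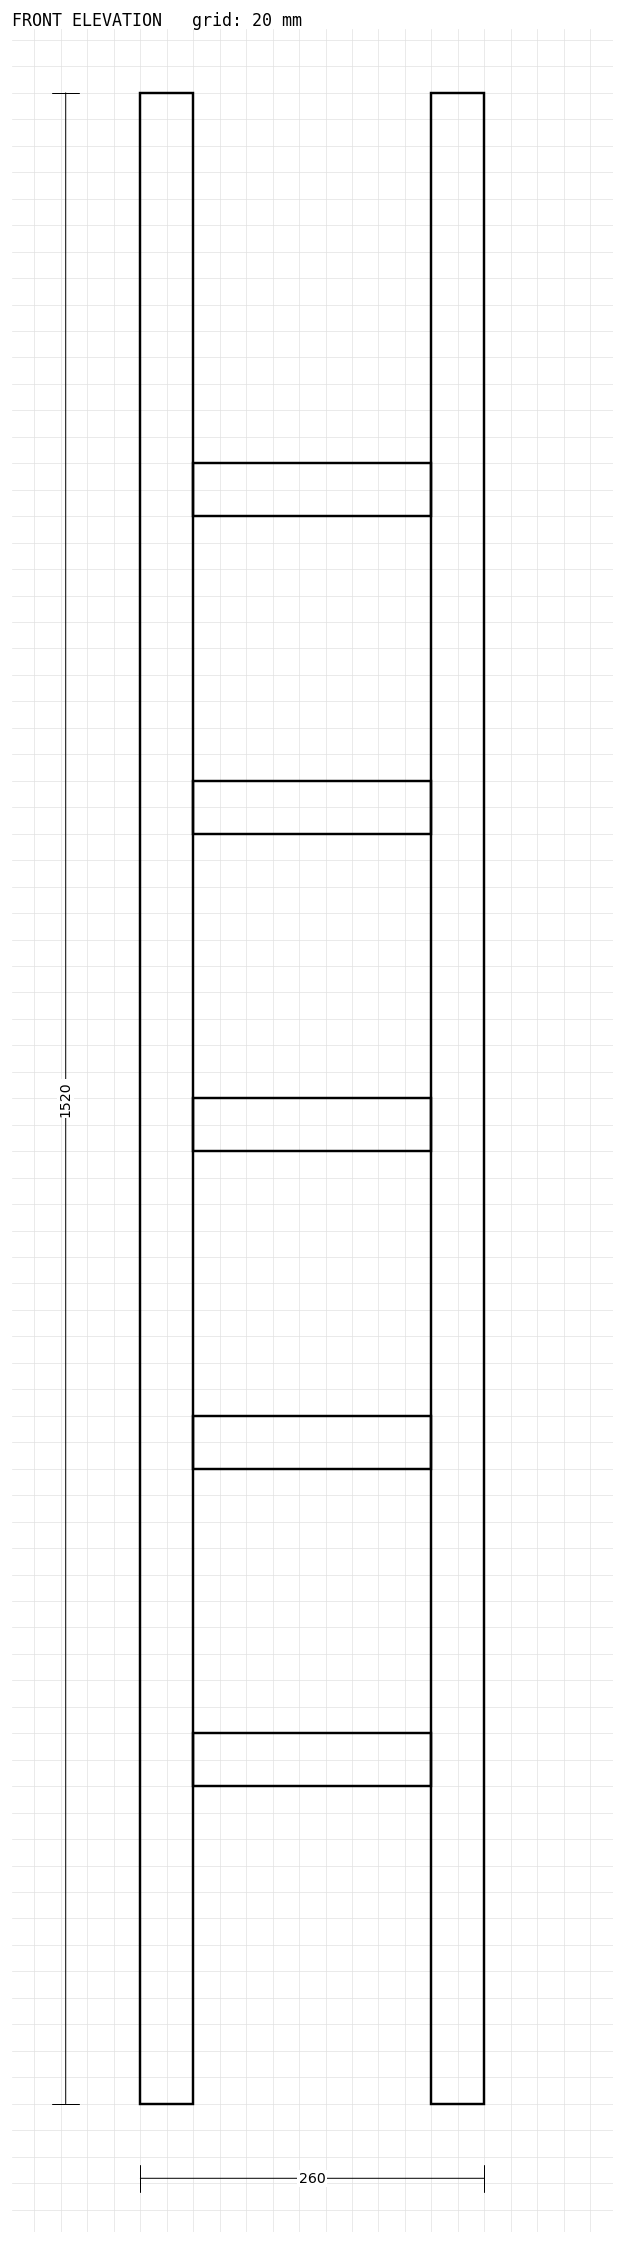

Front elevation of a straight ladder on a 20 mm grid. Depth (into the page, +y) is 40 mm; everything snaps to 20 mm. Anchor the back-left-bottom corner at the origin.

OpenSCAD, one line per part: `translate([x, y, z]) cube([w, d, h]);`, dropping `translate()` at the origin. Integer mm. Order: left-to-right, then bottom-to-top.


cube([40, 40, 1520]);
translate([40, 0, 240]) cube([180, 40, 40]);
translate([40, 0, 480]) cube([180, 40, 40]);
translate([40, 0, 720]) cube([180, 40, 40]);
translate([40, 0, 960]) cube([180, 40, 40]);
translate([40, 0, 1200]) cube([180, 40, 40]);
translate([220, 0, 0]) cube([40, 40, 1520]);
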